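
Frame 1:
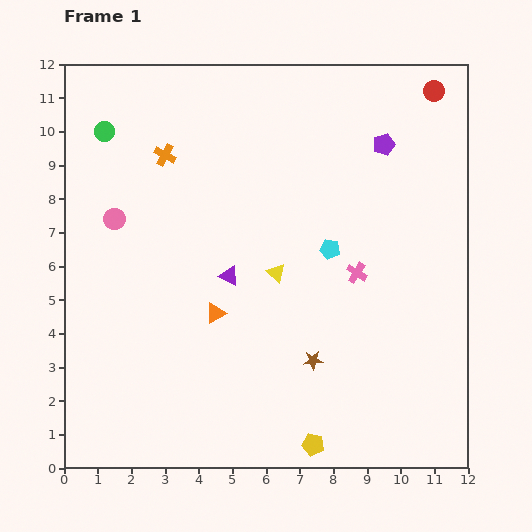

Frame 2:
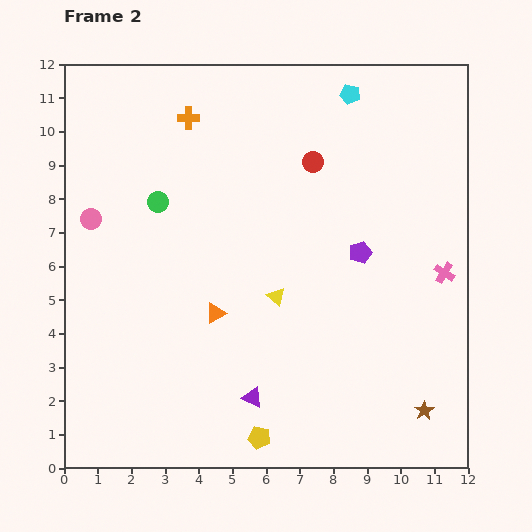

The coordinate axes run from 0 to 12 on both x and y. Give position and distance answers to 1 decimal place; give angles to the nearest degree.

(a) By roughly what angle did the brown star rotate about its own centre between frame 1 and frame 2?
30° counter-clockwise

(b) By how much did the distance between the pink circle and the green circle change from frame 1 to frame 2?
-0.5

Distance in frame 1: 2.6. Distance in frame 2: 2.1.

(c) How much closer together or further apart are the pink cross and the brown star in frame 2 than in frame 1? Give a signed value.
+1.2

Distance in frame 1: 2.9. Distance in frame 2: 4.1.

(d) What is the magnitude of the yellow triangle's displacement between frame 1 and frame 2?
0.7

The yellow triangle moved from (6.3, 5.8) to (6.3, 5.1), a distance of √(0.0² + 0.7²) ≈ 0.7.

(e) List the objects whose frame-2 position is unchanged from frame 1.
the orange triangle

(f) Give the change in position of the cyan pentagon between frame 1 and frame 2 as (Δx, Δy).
(0.6, 4.6)

The cyan pentagon was at (7.9, 6.5) in frame 1 and (8.5, 11.1) in frame 2.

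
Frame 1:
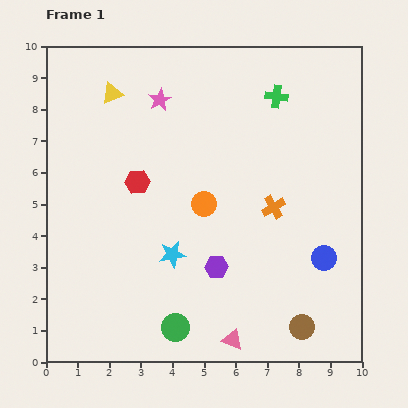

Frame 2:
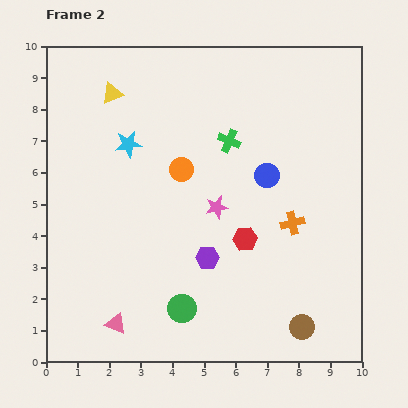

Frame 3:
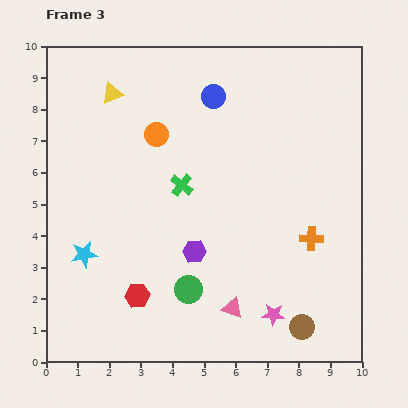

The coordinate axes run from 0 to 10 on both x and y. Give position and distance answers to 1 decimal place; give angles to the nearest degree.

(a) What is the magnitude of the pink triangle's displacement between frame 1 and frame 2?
3.7

The pink triangle moved from (5.9, 0.7) to (2.2, 1.2), a distance of √(3.7² + 0.5²) ≈ 3.7.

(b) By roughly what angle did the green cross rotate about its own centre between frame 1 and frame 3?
31° clockwise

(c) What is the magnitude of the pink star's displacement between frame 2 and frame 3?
3.8

The pink star moved from (5.4, 4.9) to (7.2, 1.5), a distance of √(1.8² + 3.4²) ≈ 3.8.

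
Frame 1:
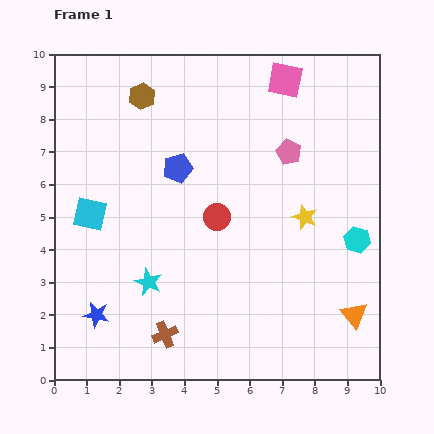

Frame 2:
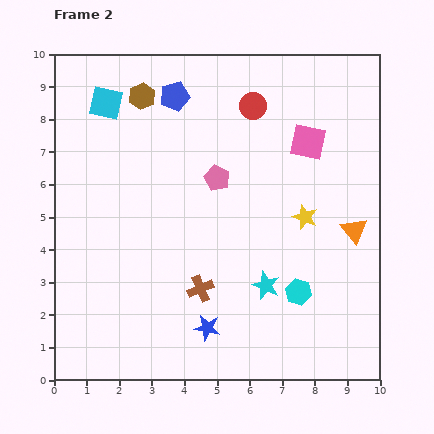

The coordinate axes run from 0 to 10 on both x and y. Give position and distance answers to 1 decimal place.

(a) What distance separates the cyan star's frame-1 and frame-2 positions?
3.6

The cyan star moved from (2.9, 3.0) to (6.5, 2.9), a distance of √(3.6² + 0.1²) ≈ 3.6.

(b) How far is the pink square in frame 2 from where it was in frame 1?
2.0

The pink square moved from (7.1, 9.2) to (7.8, 7.3), a distance of √(0.7² + 1.9²) ≈ 2.0.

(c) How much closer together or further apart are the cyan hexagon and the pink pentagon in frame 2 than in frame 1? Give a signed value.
+0.9

Distance in frame 1: 3.4. Distance in frame 2: 4.3.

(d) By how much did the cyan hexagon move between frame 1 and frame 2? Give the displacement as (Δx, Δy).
(-1.8, -1.6)

The cyan hexagon was at (9.3, 4.3) in frame 1 and (7.5, 2.7) in frame 2.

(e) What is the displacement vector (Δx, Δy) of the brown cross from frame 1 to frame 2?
(1.1, 1.4)

The brown cross was at (3.4, 1.4) in frame 1 and (4.5, 2.8) in frame 2.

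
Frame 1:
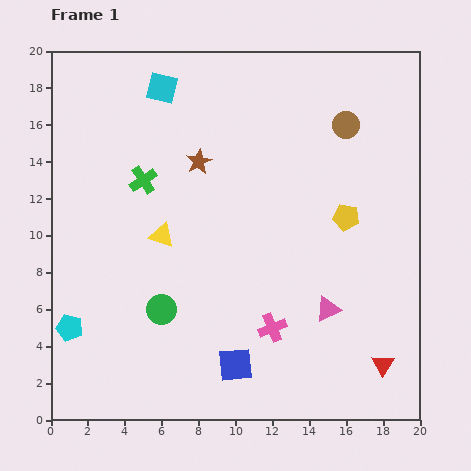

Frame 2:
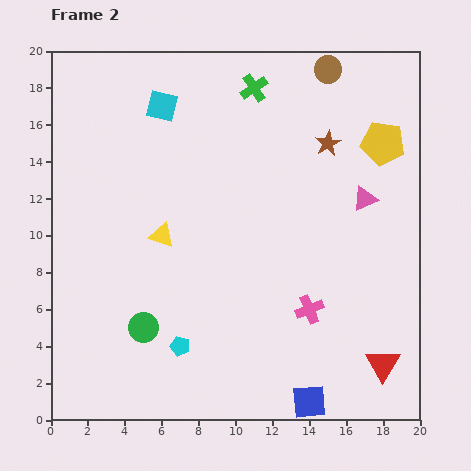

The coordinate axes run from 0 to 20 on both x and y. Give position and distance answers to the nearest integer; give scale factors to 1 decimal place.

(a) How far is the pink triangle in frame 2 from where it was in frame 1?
6

The pink triangle moved from (15, 6) to (17, 12), a distance of √(2² + 6²) ≈ 6.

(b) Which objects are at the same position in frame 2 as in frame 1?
the yellow triangle, the red triangle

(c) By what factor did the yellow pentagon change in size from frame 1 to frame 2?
1.6×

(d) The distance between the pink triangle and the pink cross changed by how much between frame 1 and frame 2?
+4

Distance in frame 1: 3. Distance in frame 2: 7.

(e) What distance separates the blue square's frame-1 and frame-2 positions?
4

The blue square moved from (10, 3) to (14, 1), a distance of √(4² + 2²) ≈ 4.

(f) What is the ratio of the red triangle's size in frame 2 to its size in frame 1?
1.6×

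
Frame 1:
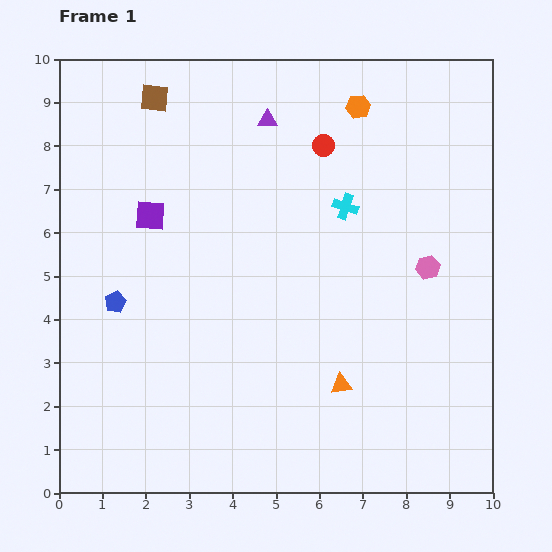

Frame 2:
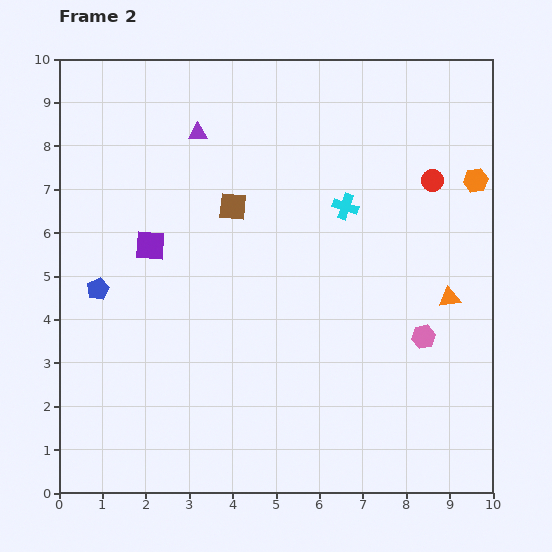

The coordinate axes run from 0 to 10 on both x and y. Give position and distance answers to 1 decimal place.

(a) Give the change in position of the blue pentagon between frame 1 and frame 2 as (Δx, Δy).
(-0.4, 0.3)

The blue pentagon was at (1.3, 4.4) in frame 1 and (0.9, 4.7) in frame 2.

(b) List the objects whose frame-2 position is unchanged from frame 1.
the cyan cross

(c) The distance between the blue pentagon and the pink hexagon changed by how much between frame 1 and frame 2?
+0.4

Distance in frame 1: 7.2. Distance in frame 2: 7.6.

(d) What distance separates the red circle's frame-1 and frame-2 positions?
2.6

The red circle moved from (6.1, 8.0) to (8.6, 7.2), a distance of √(2.5² + 0.8²) ≈ 2.6.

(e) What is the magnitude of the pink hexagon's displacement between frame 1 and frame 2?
1.6

The pink hexagon moved from (8.5, 5.2) to (8.4, 3.6), a distance of √(0.1² + 1.6²) ≈ 1.6.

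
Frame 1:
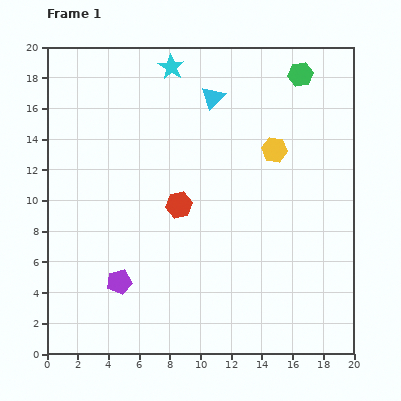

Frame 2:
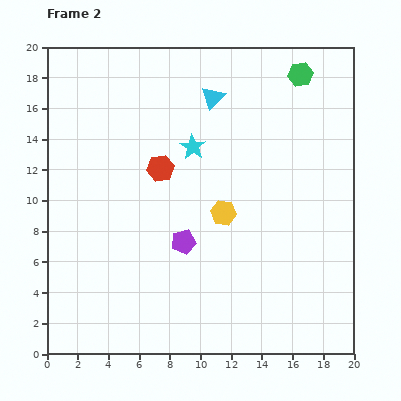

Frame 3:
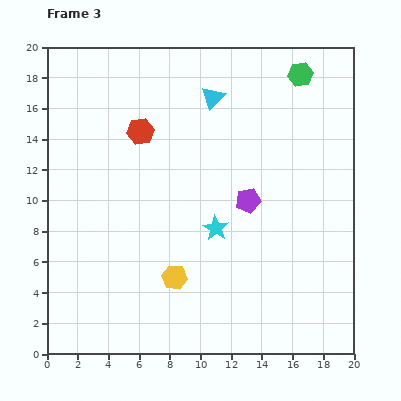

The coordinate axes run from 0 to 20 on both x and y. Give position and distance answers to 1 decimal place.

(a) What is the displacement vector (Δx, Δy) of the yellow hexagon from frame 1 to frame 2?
(-3.3, -4.1)

The yellow hexagon was at (14.8, 13.3) in frame 1 and (11.5, 9.2) in frame 2.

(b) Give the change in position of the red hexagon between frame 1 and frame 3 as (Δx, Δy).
(-2.5, 4.8)

The red hexagon was at (8.6, 9.7) in frame 1 and (6.1, 14.5) in frame 3.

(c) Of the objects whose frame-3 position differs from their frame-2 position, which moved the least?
the red hexagon

(moved 2.7)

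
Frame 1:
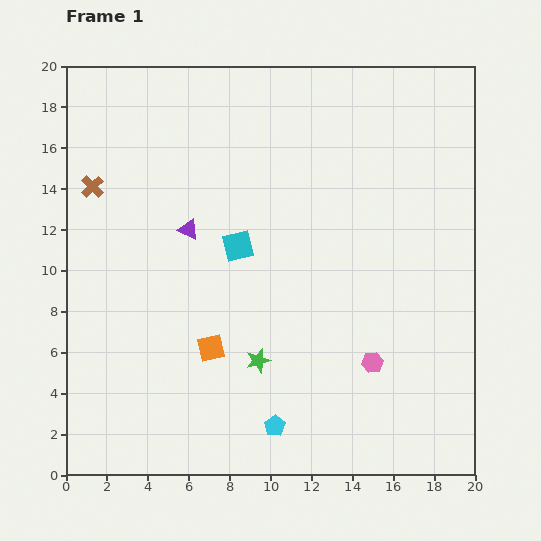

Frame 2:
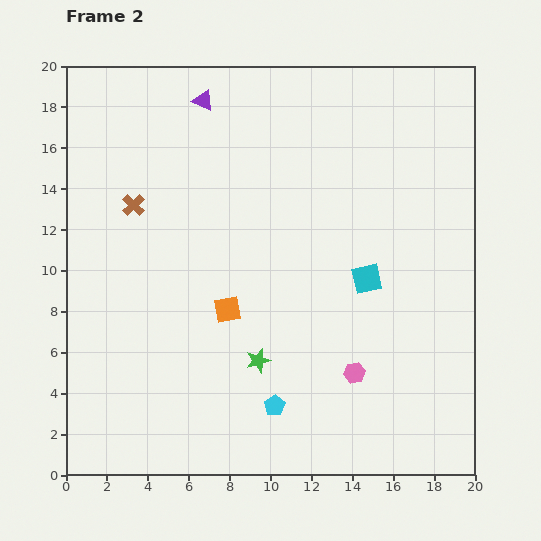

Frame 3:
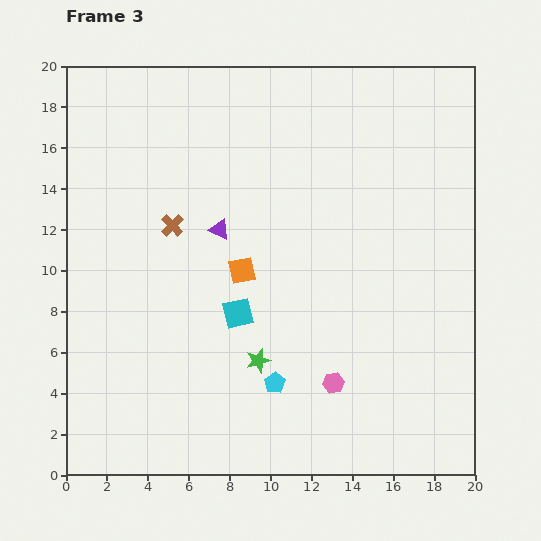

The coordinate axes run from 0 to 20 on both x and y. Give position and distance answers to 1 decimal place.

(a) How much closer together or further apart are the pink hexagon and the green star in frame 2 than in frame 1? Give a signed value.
-0.9

Distance in frame 1: 5.6. Distance in frame 2: 4.7.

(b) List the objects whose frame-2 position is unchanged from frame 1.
the green star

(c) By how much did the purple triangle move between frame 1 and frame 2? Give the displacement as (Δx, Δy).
(0.7, 6.3)

The purple triangle was at (6.0, 12.0) in frame 1 and (6.7, 18.3) in frame 2.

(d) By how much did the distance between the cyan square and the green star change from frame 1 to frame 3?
-3.2

Distance in frame 1: 5.7. Distance in frame 3: 2.5.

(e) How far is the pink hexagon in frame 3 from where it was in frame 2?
1.1

The pink hexagon moved from (14.1, 5.0) to (13.1, 4.5), a distance of √(1.0² + 0.5²) ≈ 1.1.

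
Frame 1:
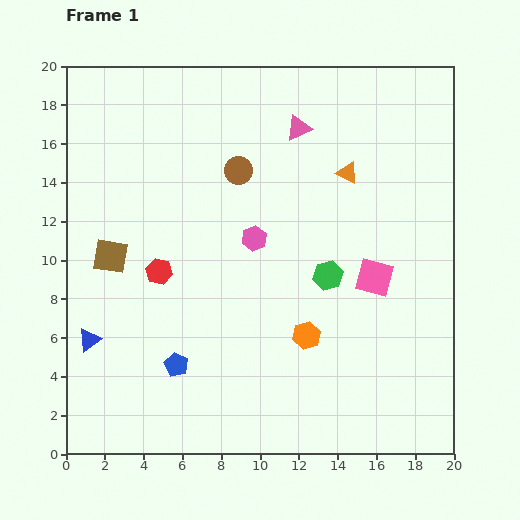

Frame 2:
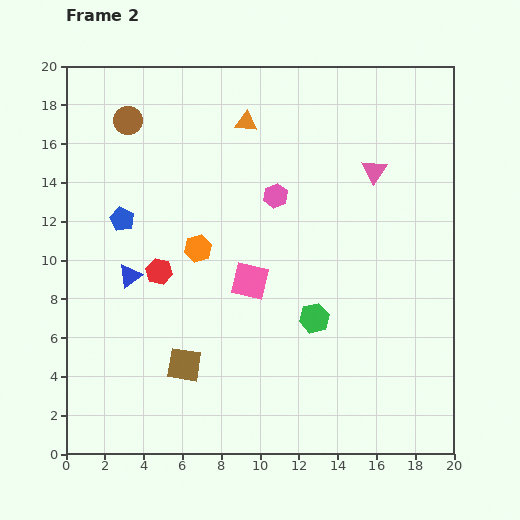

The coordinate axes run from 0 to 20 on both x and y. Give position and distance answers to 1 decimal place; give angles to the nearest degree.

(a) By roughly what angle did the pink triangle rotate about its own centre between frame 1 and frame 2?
33° counter-clockwise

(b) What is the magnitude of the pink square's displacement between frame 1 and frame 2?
6.4

The pink square moved from (15.9, 9.1) to (9.5, 8.9), a distance of √(6.4² + 0.2²) ≈ 6.4.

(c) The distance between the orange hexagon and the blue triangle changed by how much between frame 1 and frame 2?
-7.4

Distance in frame 1: 11.2. Distance in frame 2: 3.8.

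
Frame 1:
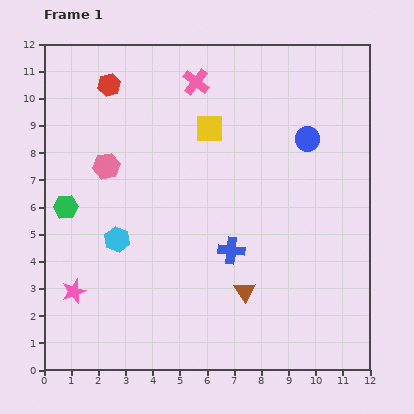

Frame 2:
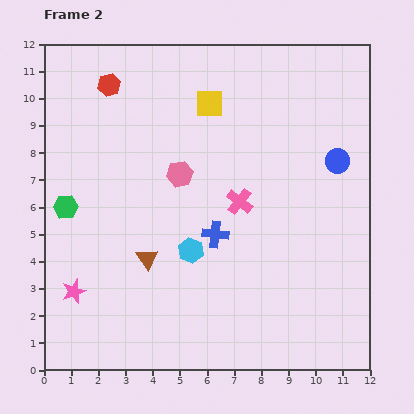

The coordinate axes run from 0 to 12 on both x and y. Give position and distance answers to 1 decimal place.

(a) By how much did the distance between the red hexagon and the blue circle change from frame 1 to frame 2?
+1.3

Distance in frame 1: 7.6. Distance in frame 2: 8.9.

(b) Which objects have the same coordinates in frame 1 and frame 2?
the red hexagon, the green hexagon, the pink star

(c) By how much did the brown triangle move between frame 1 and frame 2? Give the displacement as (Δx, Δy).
(-3.6, 1.2)

The brown triangle was at (7.4, 2.9) in frame 1 and (3.8, 4.1) in frame 2.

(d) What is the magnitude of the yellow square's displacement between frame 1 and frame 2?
0.9

The yellow square moved from (6.1, 8.9) to (6.1, 9.8), a distance of √(0.0² + 0.9²) ≈ 0.9.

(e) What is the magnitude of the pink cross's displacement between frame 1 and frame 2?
4.7

The pink cross moved from (5.6, 10.6) to (7.2, 6.2), a distance of √(1.6² + 4.4²) ≈ 4.7.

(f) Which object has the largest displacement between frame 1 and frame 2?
the pink cross

(moved 4.7; next 3.8)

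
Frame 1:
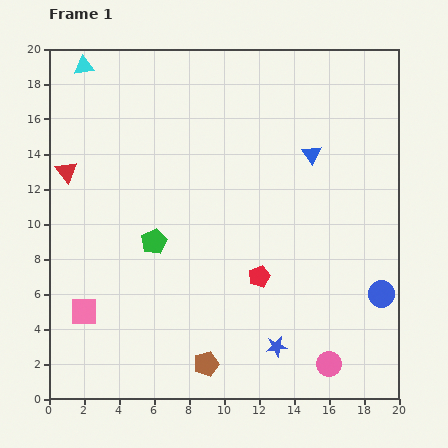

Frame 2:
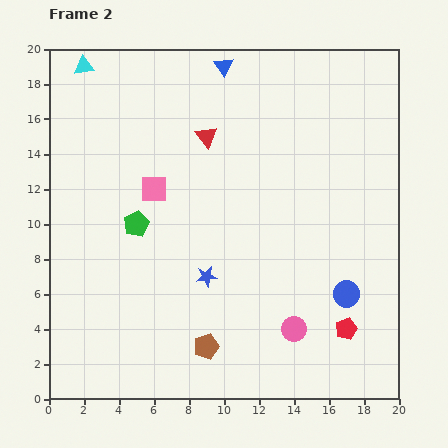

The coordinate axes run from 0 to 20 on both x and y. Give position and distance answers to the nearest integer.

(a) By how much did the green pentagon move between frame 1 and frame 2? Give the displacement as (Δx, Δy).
(-1, 1)

The green pentagon was at (6, 9) in frame 1 and (5, 10) in frame 2.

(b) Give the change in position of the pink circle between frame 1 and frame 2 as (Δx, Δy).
(-2, 2)

The pink circle was at (16, 2) in frame 1 and (14, 4) in frame 2.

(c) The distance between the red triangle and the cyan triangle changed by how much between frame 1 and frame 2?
+2

Distance in frame 1: 6. Distance in frame 2: 8.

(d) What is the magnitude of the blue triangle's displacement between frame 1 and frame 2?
7

The blue triangle moved from (15, 14) to (10, 19), a distance of √(5² + 5²) ≈ 7.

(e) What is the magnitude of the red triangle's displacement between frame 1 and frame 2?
8

The red triangle moved from (1, 13) to (9, 15), a distance of √(8² + 2²) ≈ 8.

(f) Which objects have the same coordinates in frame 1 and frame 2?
the cyan triangle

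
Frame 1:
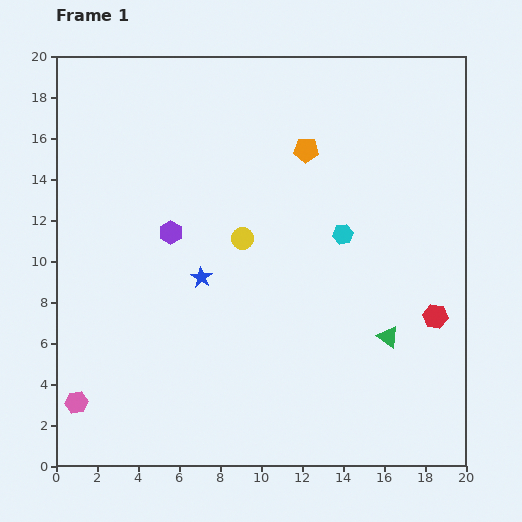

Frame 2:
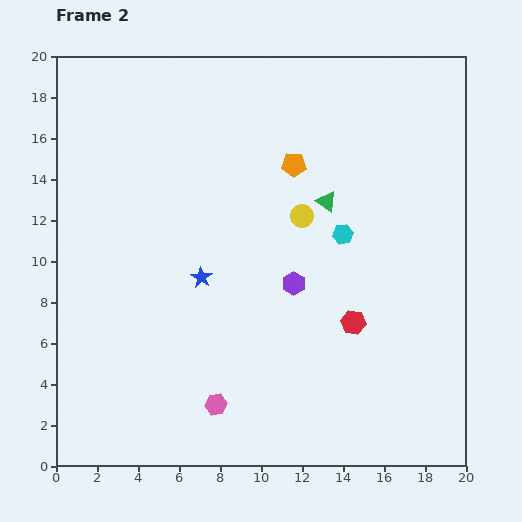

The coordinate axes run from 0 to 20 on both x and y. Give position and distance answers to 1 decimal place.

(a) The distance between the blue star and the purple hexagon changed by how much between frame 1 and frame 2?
+1.8

Distance in frame 1: 2.7. Distance in frame 2: 4.5.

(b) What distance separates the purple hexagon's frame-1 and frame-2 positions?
6.5

The purple hexagon moved from (5.6, 11.4) to (11.6, 8.9), a distance of √(6.0² + 2.5²) ≈ 6.5.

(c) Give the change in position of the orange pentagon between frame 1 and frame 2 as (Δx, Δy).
(-0.6, -0.7)

The orange pentagon was at (12.2, 15.4) in frame 1 and (11.6, 14.7) in frame 2.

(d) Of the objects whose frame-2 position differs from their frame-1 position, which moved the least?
the orange pentagon

(moved 0.9)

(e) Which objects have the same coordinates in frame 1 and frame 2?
the cyan hexagon, the blue star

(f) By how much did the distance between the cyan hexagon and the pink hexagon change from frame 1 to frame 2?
-5.0

Distance in frame 1: 15.4. Distance in frame 2: 10.4.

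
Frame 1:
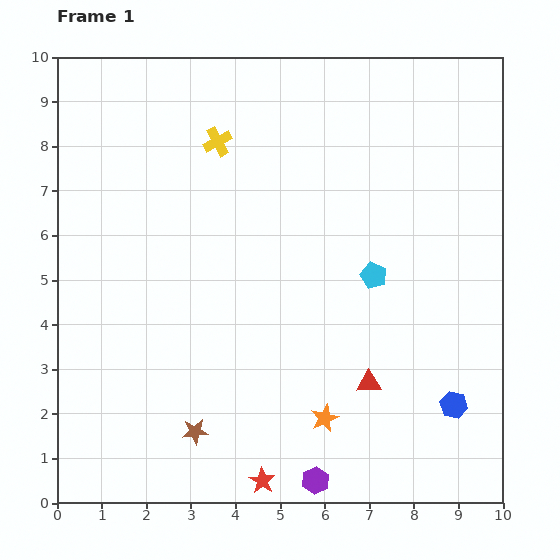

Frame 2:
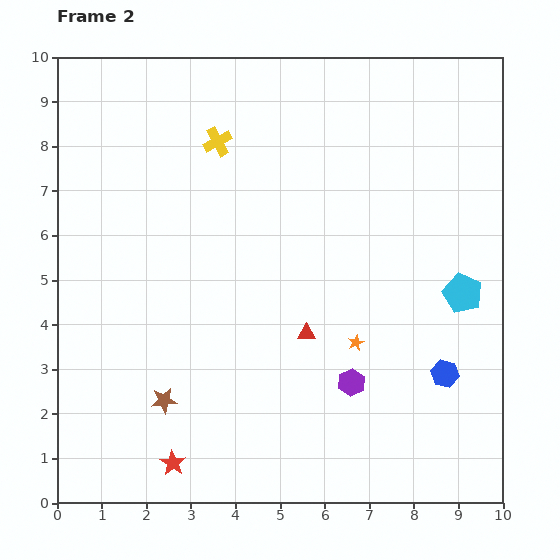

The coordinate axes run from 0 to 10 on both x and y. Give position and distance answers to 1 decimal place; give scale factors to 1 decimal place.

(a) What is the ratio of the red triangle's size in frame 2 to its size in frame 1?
0.7×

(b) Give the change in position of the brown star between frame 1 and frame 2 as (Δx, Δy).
(-0.7, 0.7)

The brown star was at (3.1, 1.6) in frame 1 and (2.4, 2.3) in frame 2.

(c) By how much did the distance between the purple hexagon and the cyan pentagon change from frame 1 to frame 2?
-1.6

Distance in frame 1: 4.8. Distance in frame 2: 3.2.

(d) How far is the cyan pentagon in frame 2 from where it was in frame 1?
2.0

The cyan pentagon moved from (7.1, 5.1) to (9.1, 4.7), a distance of √(2.0² + 0.4²) ≈ 2.0.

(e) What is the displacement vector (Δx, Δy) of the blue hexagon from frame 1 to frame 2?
(-0.2, 0.7)

The blue hexagon was at (8.9, 2.2) in frame 1 and (8.7, 2.9) in frame 2.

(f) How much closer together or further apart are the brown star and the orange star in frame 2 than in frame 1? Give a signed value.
+1.6

Distance in frame 1: 2.9. Distance in frame 2: 4.5.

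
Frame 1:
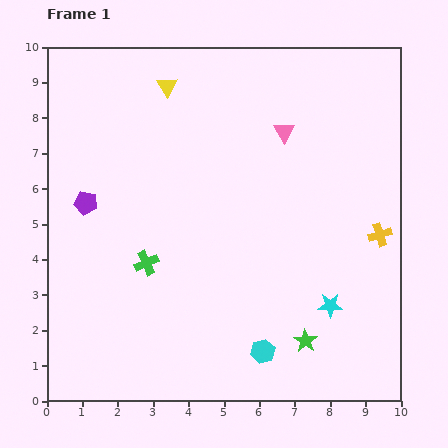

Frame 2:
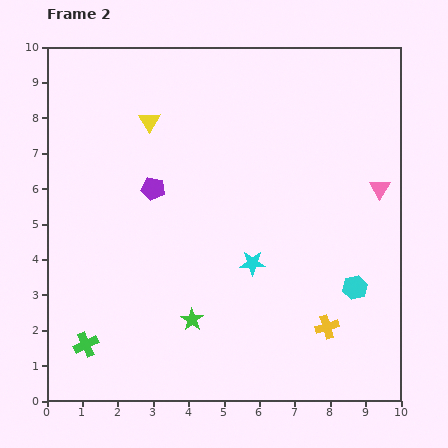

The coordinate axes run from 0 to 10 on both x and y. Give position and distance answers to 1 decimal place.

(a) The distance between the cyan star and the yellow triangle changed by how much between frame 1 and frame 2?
-2.8

Distance in frame 1: 7.7. Distance in frame 2: 4.9.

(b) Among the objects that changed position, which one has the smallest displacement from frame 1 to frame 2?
the yellow triangle

(moved 1.1)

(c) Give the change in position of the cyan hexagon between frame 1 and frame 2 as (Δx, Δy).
(2.6, 1.8)

The cyan hexagon was at (6.1, 1.4) in frame 1 and (8.7, 3.2) in frame 2.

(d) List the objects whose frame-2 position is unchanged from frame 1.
none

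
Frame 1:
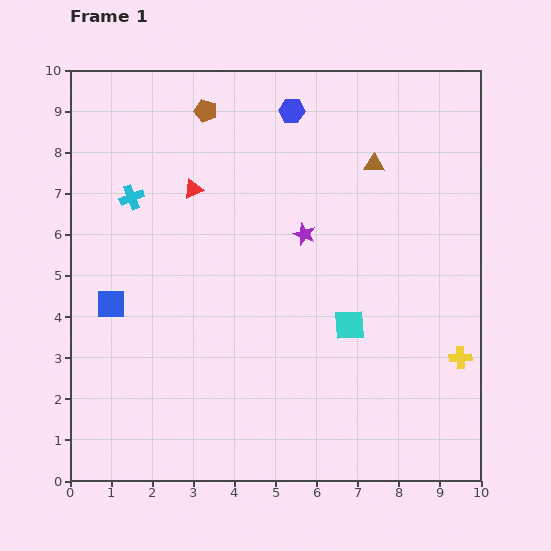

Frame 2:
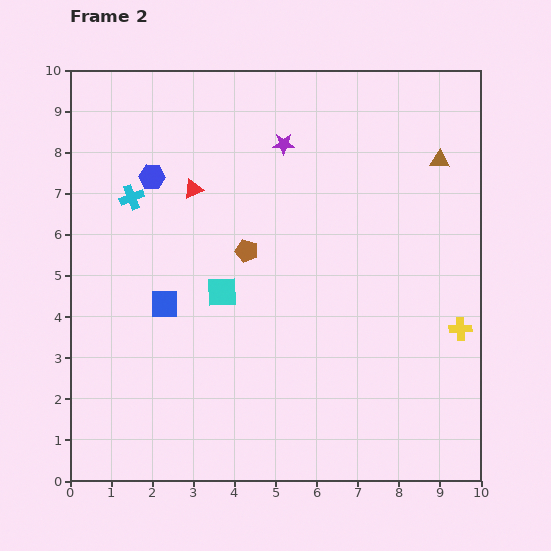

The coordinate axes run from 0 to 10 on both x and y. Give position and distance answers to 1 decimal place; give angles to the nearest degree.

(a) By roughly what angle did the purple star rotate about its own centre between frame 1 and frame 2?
19° counter-clockwise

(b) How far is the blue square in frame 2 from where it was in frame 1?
1.3

The blue square moved from (1.0, 4.3) to (2.3, 4.3), a distance of √(1.3² + 0.0²) ≈ 1.3.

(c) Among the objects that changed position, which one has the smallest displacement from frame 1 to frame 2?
the yellow cross

(moved 0.7)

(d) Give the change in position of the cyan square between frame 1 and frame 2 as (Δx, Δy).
(-3.1, 0.8)

The cyan square was at (6.8, 3.8) in frame 1 and (3.7, 4.6) in frame 2.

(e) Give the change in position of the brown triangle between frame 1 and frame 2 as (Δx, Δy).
(1.6, 0.1)

The brown triangle was at (7.4, 7.7) in frame 1 and (9.0, 7.8) in frame 2.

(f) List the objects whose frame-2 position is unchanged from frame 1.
the cyan cross, the red triangle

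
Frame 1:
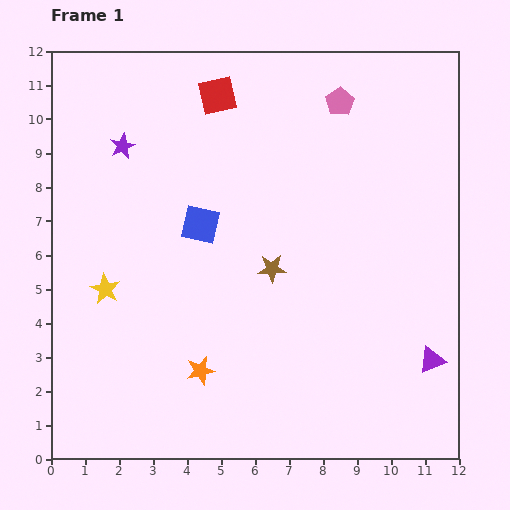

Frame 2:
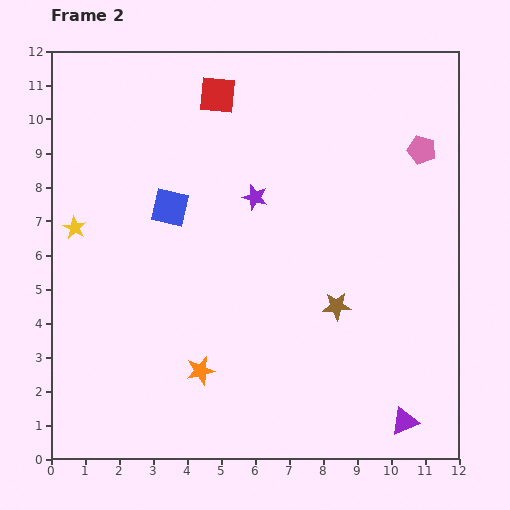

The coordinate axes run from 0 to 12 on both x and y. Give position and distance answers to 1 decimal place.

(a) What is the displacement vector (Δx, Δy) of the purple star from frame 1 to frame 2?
(3.9, -1.5)

The purple star was at (2.1, 9.2) in frame 1 and (6.0, 7.7) in frame 2.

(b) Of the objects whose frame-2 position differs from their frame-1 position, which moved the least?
the blue square

(moved 1.0)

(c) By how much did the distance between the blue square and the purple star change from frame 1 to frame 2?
-0.8

Distance in frame 1: 3.3. Distance in frame 2: 2.5.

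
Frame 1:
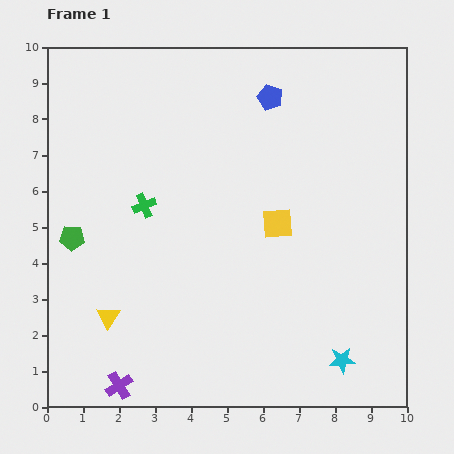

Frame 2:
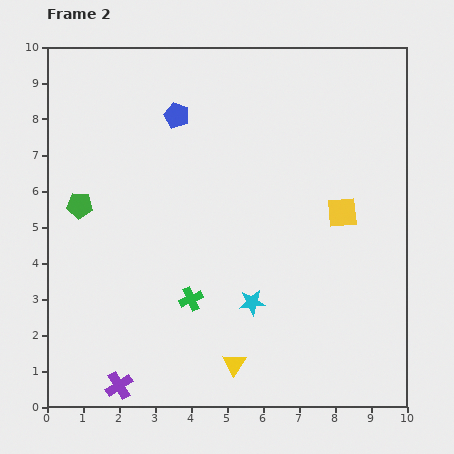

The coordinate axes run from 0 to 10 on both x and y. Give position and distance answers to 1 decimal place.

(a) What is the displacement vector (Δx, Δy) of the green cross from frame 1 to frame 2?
(1.3, -2.6)

The green cross was at (2.7, 5.6) in frame 1 and (4.0, 3.0) in frame 2.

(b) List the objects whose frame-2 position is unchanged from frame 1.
the purple cross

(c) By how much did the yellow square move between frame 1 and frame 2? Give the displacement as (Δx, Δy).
(1.8, 0.3)

The yellow square was at (6.4, 5.1) in frame 1 and (8.2, 5.4) in frame 2.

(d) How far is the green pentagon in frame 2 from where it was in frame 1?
0.9

The green pentagon moved from (0.7, 4.7) to (0.9, 5.6), a distance of √(0.2² + 0.9²) ≈ 0.9.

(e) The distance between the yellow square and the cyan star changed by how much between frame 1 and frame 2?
-0.7

Distance in frame 1: 4.2. Distance in frame 2: 3.5.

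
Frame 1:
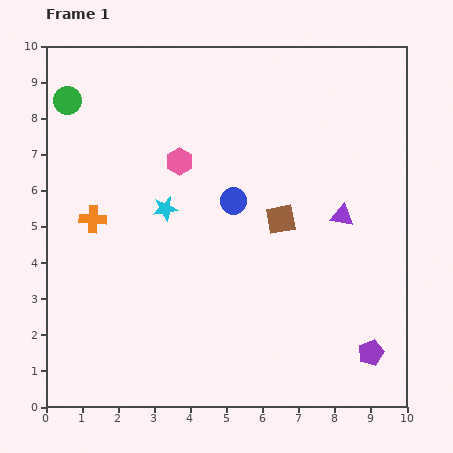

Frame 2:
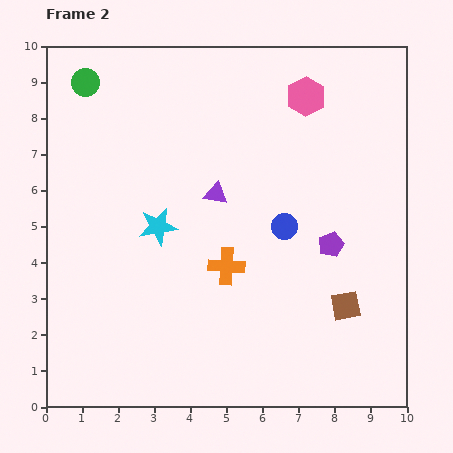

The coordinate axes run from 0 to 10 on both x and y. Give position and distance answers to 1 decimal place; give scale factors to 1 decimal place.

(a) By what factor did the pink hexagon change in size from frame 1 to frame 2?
1.4×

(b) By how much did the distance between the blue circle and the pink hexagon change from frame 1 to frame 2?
+1.7

Distance in frame 1: 1.9. Distance in frame 2: 3.6.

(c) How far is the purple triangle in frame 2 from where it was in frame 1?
3.6

The purple triangle moved from (8.2, 5.3) to (4.7, 5.9), a distance of √(3.5² + 0.6²) ≈ 3.6.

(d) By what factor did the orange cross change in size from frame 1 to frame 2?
1.3×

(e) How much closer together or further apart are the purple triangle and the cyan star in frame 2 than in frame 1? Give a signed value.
-3.1

Distance in frame 1: 4.9. Distance in frame 2: 1.8.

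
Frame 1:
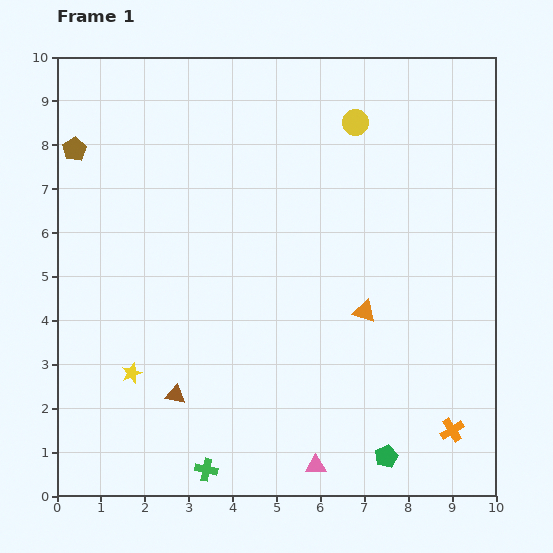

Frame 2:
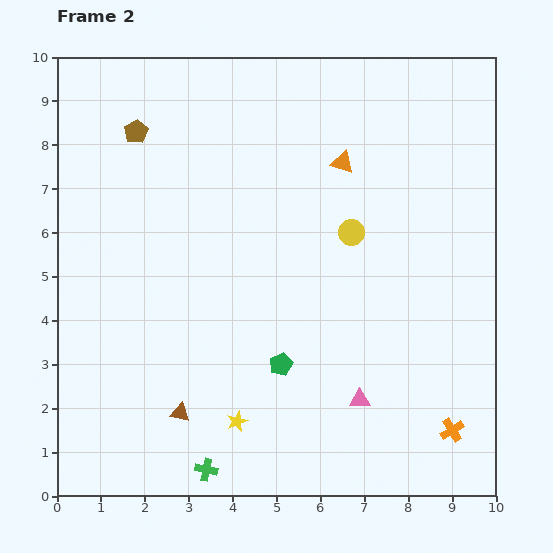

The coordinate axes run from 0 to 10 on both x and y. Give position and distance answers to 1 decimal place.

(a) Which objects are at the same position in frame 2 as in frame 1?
the green cross, the orange cross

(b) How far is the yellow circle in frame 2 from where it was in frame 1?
2.5

The yellow circle moved from (6.8, 8.5) to (6.7, 6.0), a distance of √(0.1² + 2.5²) ≈ 2.5.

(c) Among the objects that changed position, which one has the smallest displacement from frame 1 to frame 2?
the brown triangle

(moved 0.4)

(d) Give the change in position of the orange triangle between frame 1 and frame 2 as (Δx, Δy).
(-0.5, 3.4)

The orange triangle was at (7.0, 4.2) in frame 1 and (6.5, 7.6) in frame 2.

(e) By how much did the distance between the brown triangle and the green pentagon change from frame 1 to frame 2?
-2.5

Distance in frame 1: 5.0. Distance in frame 2: 2.5.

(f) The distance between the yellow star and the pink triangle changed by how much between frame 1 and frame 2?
-1.9

Distance in frame 1: 4.7. Distance in frame 2: 2.8.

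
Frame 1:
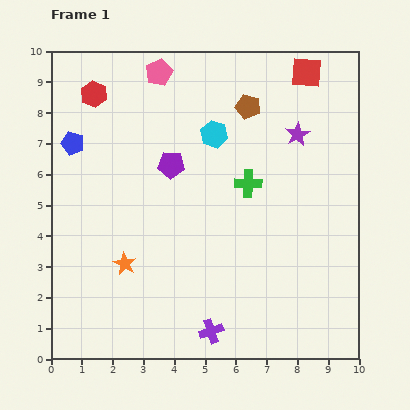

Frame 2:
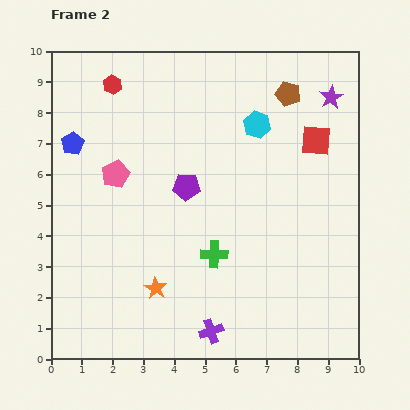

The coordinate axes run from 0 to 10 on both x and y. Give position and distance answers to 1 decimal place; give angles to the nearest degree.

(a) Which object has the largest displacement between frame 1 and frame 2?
the pink pentagon

(moved 3.6; next 2.5)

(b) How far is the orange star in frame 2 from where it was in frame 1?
1.3

The orange star moved from (2.4, 3.1) to (3.4, 2.3), a distance of √(1.0² + 0.8²) ≈ 1.3.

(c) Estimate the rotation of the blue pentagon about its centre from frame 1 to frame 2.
26° clockwise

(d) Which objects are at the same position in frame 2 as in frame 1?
the blue pentagon, the purple cross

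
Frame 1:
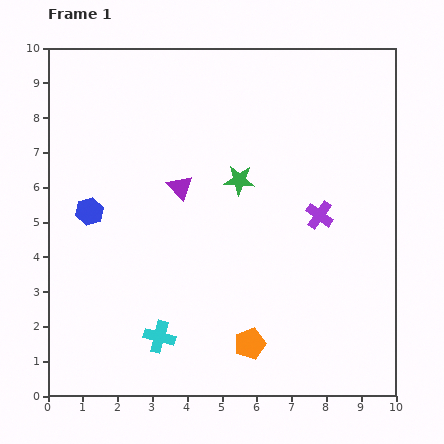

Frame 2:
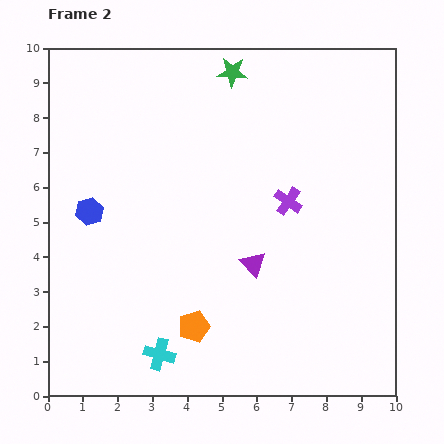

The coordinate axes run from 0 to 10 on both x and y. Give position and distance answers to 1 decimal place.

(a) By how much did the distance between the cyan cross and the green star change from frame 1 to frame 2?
+3.3

Distance in frame 1: 5.1. Distance in frame 2: 8.4.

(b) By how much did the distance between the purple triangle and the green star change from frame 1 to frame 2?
+3.8

Distance in frame 1: 1.7. Distance in frame 2: 5.5.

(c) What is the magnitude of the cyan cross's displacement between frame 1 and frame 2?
0.5

The cyan cross moved from (3.2, 1.7) to (3.2, 1.2), a distance of √(0.0² + 0.5²) ≈ 0.5.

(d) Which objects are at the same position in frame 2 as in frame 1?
the blue hexagon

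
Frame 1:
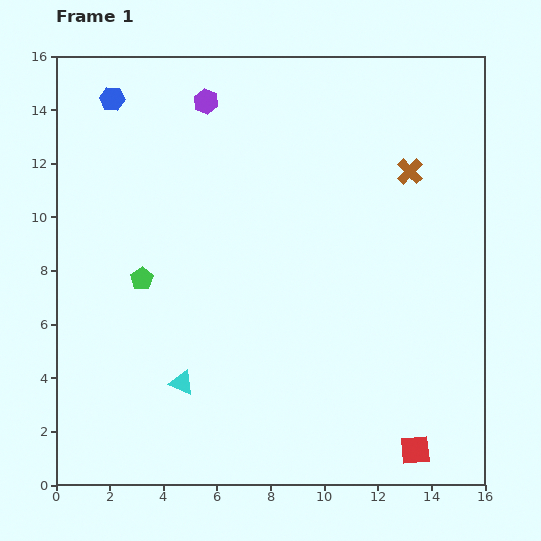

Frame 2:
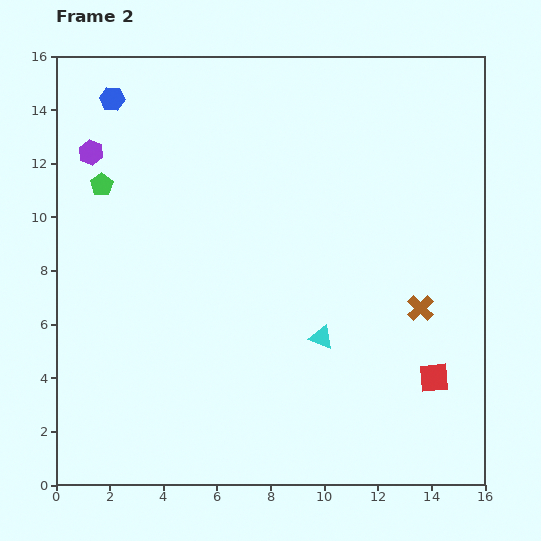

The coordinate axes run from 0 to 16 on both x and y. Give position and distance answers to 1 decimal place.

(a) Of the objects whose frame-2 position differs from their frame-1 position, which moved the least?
the red square

(moved 2.8)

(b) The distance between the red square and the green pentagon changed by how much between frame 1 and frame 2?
+2.3

Distance in frame 1: 12.0. Distance in frame 2: 14.3.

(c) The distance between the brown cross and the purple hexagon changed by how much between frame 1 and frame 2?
+5.6

Distance in frame 1: 8.0. Distance in frame 2: 13.6.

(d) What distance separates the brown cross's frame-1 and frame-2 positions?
5.1

The brown cross moved from (13.2, 11.7) to (13.6, 6.6), a distance of √(0.4² + 5.1²) ≈ 5.1.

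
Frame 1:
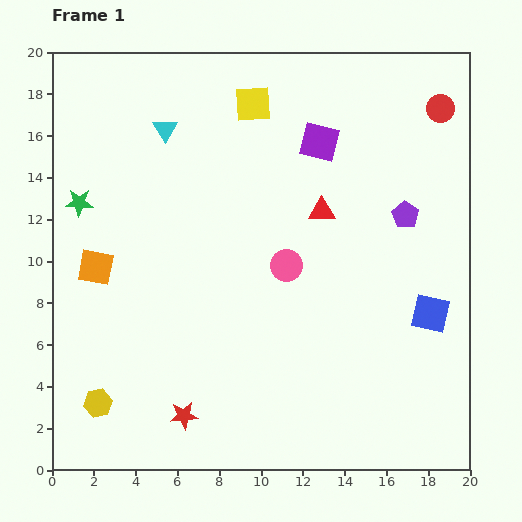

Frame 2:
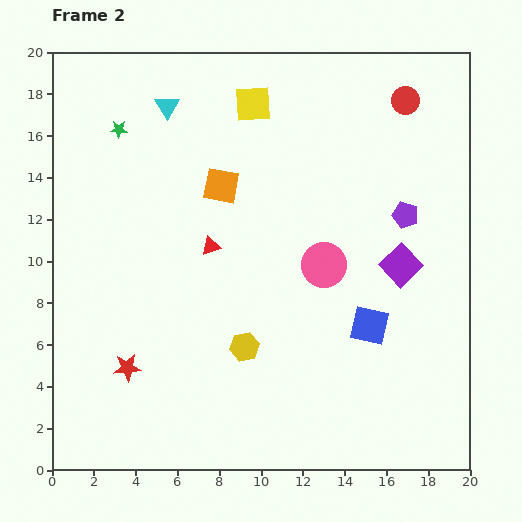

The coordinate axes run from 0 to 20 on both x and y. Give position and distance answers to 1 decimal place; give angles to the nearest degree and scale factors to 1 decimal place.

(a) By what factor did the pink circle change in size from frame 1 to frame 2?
1.4×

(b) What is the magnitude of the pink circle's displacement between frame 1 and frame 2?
1.8

The pink circle moved from (11.2, 9.8) to (13.0, 9.8), a distance of √(1.8² + 0.0²) ≈ 1.8.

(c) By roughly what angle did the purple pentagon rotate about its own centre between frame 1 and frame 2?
16° counter-clockwise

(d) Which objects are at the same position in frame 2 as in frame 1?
the purple pentagon, the yellow square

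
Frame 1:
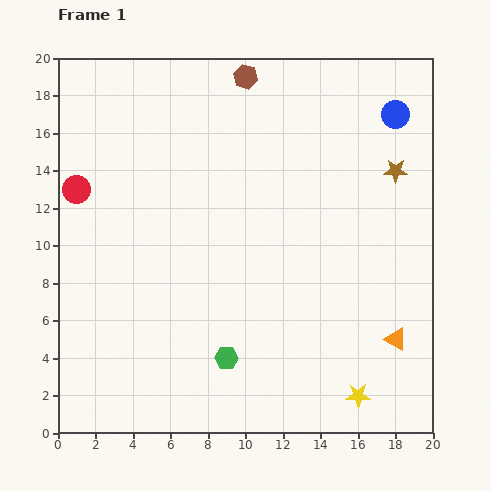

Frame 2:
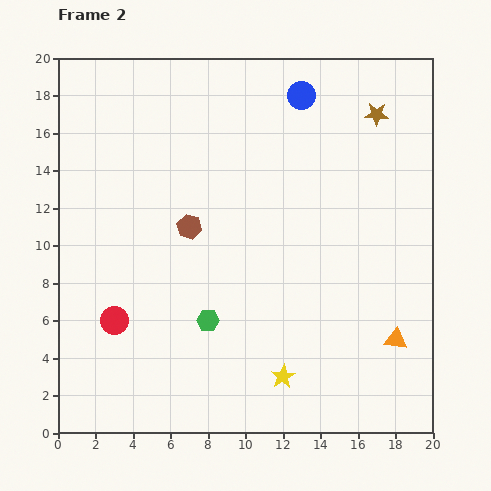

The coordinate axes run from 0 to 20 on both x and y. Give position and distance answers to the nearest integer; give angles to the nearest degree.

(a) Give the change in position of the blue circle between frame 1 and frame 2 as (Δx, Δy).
(-5, 1)

The blue circle was at (18, 17) in frame 1 and (13, 18) in frame 2.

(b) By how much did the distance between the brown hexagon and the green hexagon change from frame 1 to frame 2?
-10

Distance in frame 1: 15. Distance in frame 2: 5.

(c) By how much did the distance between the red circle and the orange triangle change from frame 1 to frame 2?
-4

Distance in frame 1: 19. Distance in frame 2: 15.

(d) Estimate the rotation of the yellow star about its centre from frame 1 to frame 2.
30° counter-clockwise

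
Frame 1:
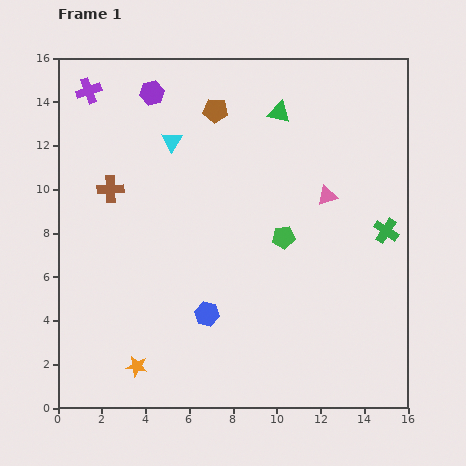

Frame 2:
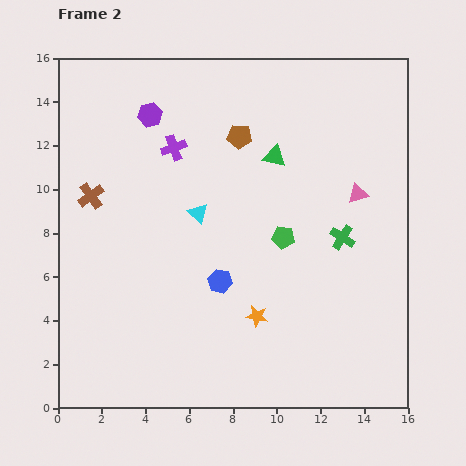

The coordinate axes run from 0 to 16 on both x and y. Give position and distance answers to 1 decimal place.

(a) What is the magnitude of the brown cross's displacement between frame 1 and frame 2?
0.9

The brown cross moved from (2.4, 10.0) to (1.5, 9.7), a distance of √(0.9² + 0.3²) ≈ 0.9.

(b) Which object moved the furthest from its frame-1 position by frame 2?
the orange star

(moved 6.0; next 4.7)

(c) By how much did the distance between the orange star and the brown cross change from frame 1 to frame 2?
+1.2

Distance in frame 1: 8.2. Distance in frame 2: 9.4.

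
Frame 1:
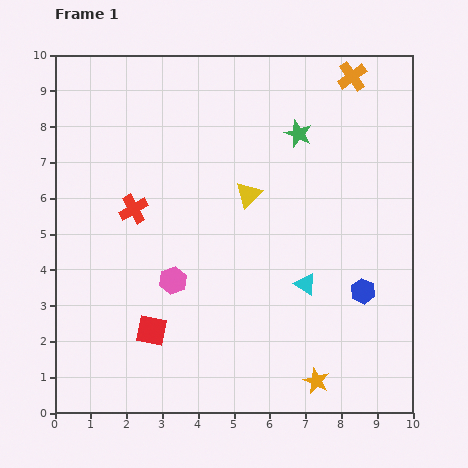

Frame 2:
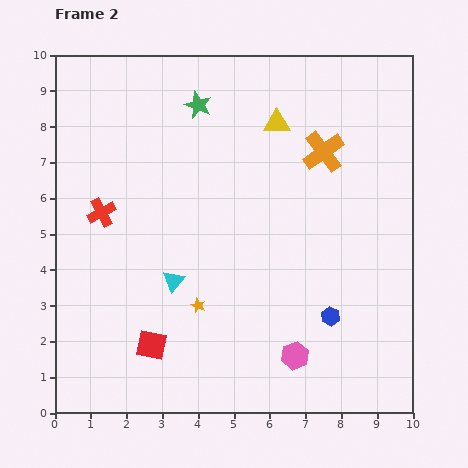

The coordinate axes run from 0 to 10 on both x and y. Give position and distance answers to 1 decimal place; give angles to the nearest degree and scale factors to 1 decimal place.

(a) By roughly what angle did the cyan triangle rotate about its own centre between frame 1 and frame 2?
37° clockwise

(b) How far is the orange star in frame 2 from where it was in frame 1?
3.9

The orange star moved from (7.3, 0.9) to (4.0, 3.0), a distance of √(3.3² + 2.1²) ≈ 3.9.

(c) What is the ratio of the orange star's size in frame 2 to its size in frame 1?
0.6×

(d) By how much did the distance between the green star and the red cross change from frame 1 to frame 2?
-1.1

Distance in frame 1: 5.1. Distance in frame 2: 4.0.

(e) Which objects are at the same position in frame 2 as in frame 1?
none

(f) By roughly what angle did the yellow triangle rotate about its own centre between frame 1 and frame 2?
46° clockwise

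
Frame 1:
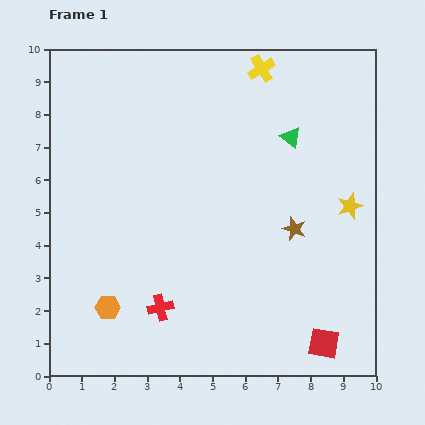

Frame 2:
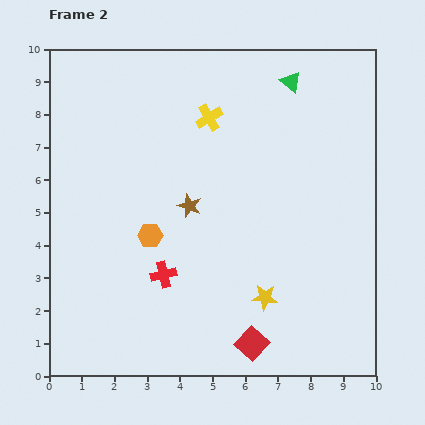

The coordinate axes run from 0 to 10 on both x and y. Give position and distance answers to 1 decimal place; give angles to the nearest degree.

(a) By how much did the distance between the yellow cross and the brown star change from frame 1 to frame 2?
-2.2

Distance in frame 1: 5.0. Distance in frame 2: 2.8.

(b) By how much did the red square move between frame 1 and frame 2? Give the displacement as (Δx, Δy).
(-2.2, 0.0)

The red square was at (8.4, 1.0) in frame 1 and (6.2, 1.0) in frame 2.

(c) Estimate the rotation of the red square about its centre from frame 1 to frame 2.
33° clockwise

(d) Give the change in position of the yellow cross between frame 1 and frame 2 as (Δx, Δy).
(-1.6, -1.5)

The yellow cross was at (6.5, 9.4) in frame 1 and (4.9, 7.9) in frame 2.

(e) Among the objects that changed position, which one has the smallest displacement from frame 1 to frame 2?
the red cross

(moved 1.0)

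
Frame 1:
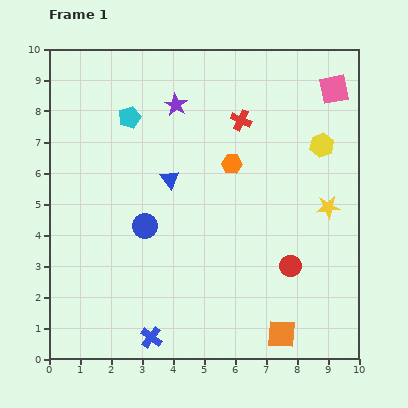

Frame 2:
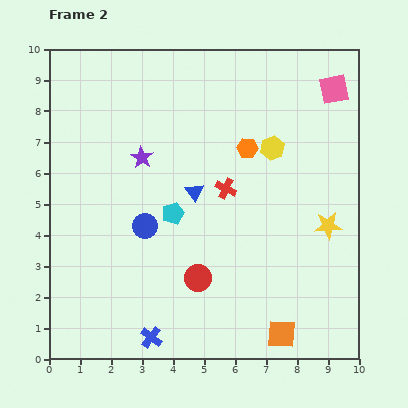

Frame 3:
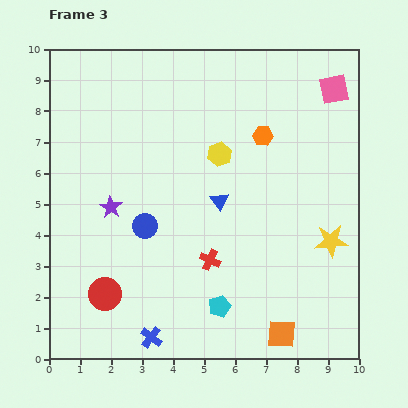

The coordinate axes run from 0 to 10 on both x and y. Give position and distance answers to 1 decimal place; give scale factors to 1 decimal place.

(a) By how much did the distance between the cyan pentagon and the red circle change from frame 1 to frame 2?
-4.9

Distance in frame 1: 7.1. Distance in frame 2: 2.2.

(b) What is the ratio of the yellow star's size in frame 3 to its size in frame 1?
1.4×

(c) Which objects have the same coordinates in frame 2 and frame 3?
the blue cross, the pink square, the orange square, the blue circle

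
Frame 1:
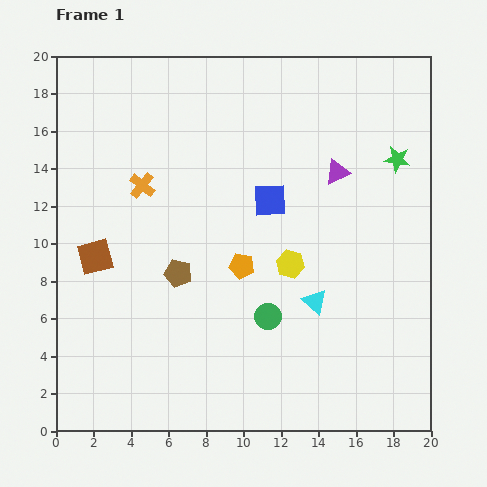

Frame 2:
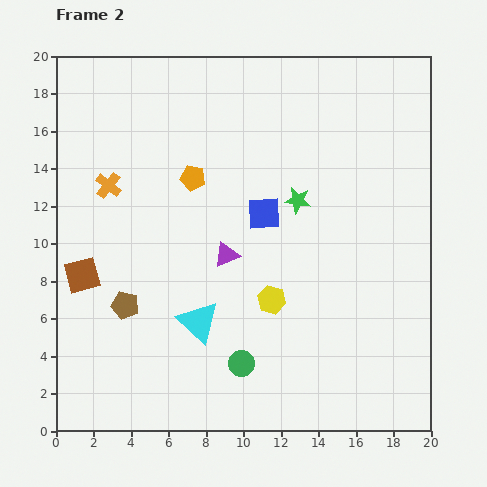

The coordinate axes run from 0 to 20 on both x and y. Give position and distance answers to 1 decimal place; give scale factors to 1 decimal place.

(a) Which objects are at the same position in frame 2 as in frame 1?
none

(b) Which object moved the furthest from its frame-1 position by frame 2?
the purple triangle

(moved 7.4; next 6.3)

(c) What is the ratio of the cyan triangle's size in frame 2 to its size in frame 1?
1.7×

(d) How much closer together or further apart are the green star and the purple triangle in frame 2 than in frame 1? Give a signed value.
+1.5

Distance in frame 1: 3.3. Distance in frame 2: 4.8.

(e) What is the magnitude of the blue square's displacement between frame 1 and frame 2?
0.8

The blue square moved from (11.4, 12.3) to (11.1, 11.6), a distance of √(0.3² + 0.7²) ≈ 0.8.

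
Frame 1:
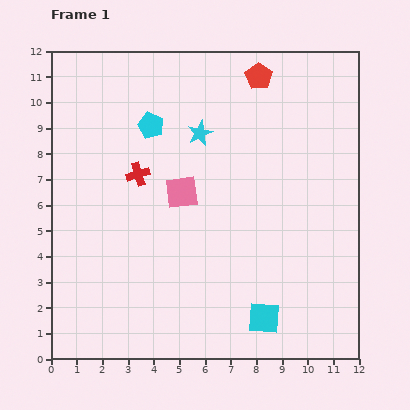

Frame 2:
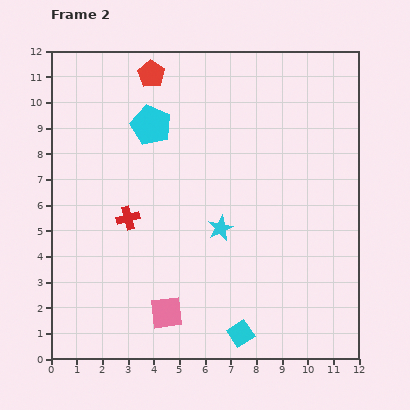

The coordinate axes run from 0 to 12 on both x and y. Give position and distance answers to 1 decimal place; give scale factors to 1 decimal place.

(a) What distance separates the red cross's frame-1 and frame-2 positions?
1.7

The red cross moved from (3.4, 7.2) to (3.0, 5.5), a distance of √(0.4² + 1.7²) ≈ 1.7.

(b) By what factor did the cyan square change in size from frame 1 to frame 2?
0.7×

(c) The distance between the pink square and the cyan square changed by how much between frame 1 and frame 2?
-2.9

Distance in frame 1: 5.9. Distance in frame 2: 3.0.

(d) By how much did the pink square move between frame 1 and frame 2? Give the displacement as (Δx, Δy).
(-0.6, -4.7)

The pink square was at (5.1, 6.5) in frame 1 and (4.5, 1.8) in frame 2.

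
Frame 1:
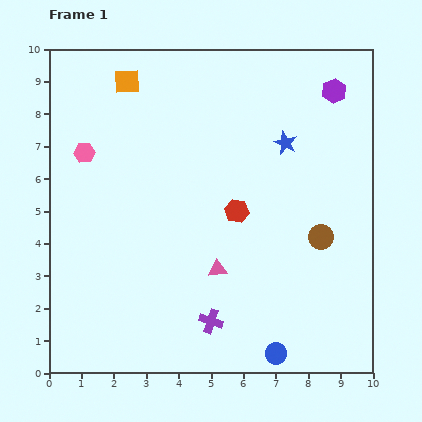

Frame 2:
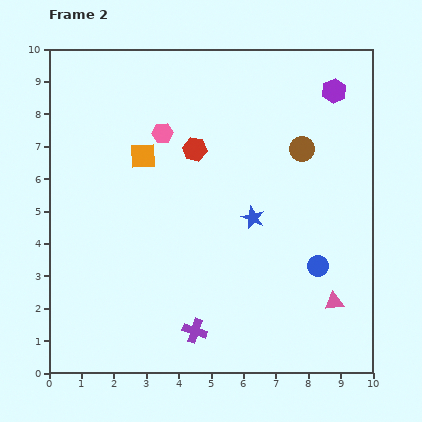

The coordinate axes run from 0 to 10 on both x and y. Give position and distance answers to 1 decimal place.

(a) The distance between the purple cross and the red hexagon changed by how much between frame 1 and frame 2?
+2.1

Distance in frame 1: 3.5. Distance in frame 2: 5.6.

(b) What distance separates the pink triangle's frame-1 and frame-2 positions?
3.7

The pink triangle moved from (5.2, 3.2) to (8.8, 2.2), a distance of √(3.6² + 1.0²) ≈ 3.7.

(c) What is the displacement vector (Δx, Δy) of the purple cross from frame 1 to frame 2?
(-0.5, -0.3)

The purple cross was at (5.0, 1.6) in frame 1 and (4.5, 1.3) in frame 2.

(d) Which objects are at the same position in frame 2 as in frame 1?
the purple hexagon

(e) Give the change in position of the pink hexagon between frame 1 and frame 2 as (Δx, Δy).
(2.4, 0.6)

The pink hexagon was at (1.1, 6.8) in frame 1 and (3.5, 7.4) in frame 2.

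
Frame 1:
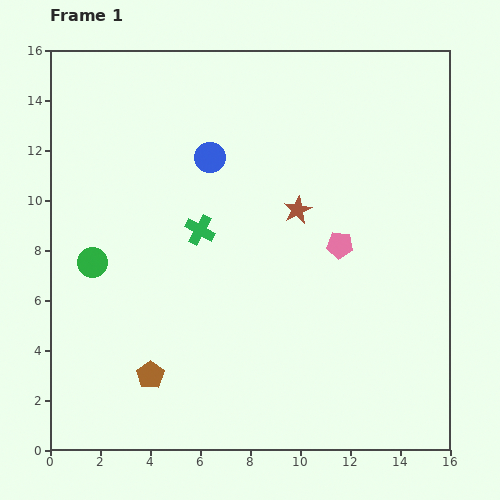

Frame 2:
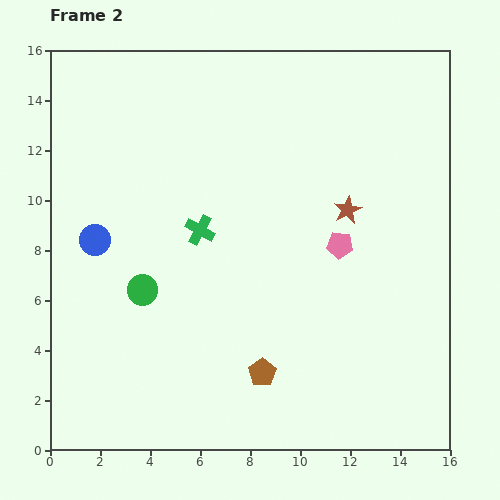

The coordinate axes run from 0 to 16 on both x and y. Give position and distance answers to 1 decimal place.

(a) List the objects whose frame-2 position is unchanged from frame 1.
the pink pentagon, the green cross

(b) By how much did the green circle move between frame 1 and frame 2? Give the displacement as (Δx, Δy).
(2.0, -1.1)

The green circle was at (1.7, 7.5) in frame 1 and (3.7, 6.4) in frame 2.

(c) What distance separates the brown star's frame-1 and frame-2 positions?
2.0

The brown star moved from (9.9, 9.6) to (11.9, 9.6), a distance of √(2.0² + 0.0²) ≈ 2.0.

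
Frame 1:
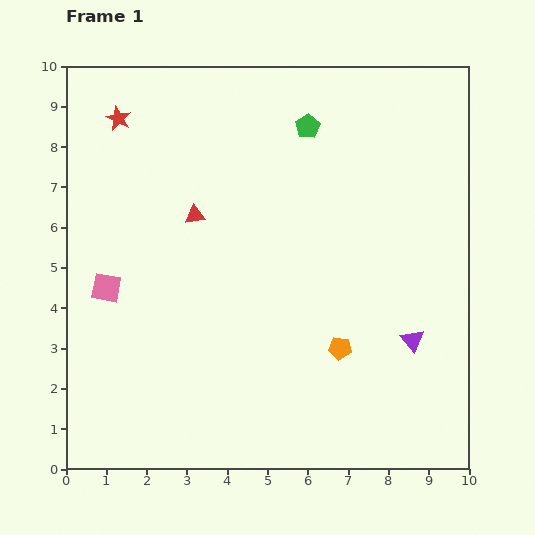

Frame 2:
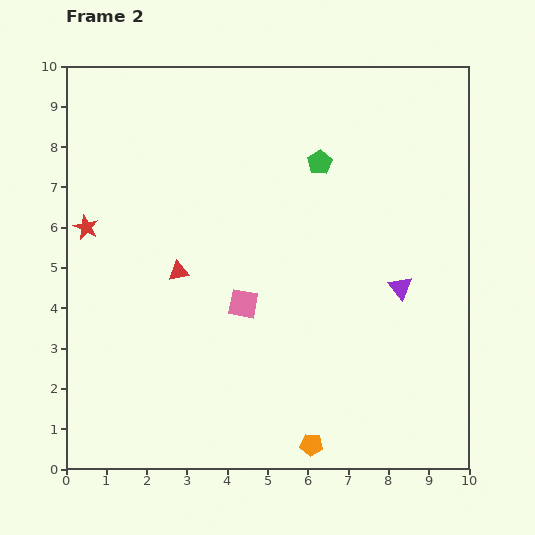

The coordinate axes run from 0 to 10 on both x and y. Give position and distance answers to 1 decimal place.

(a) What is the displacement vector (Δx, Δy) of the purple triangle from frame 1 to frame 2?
(-0.3, 1.3)

The purple triangle was at (8.6, 3.2) in frame 1 and (8.3, 4.5) in frame 2.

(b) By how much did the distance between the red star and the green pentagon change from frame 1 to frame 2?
+1.3

Distance in frame 1: 4.7. Distance in frame 2: 6.0.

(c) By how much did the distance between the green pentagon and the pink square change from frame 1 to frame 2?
-2.4

Distance in frame 1: 6.4. Distance in frame 2: 4.0.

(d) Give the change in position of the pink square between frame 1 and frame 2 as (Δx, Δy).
(3.4, -0.4)

The pink square was at (1.0, 4.5) in frame 1 and (4.4, 4.1) in frame 2.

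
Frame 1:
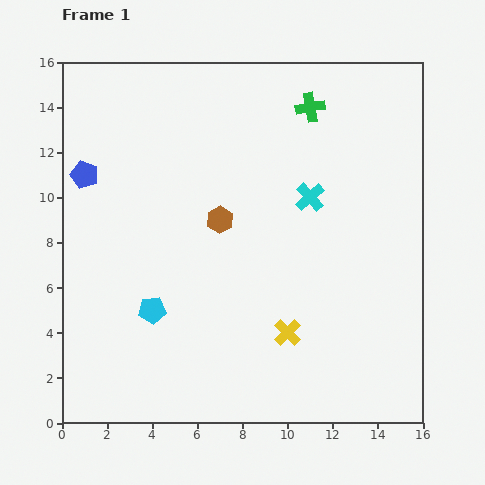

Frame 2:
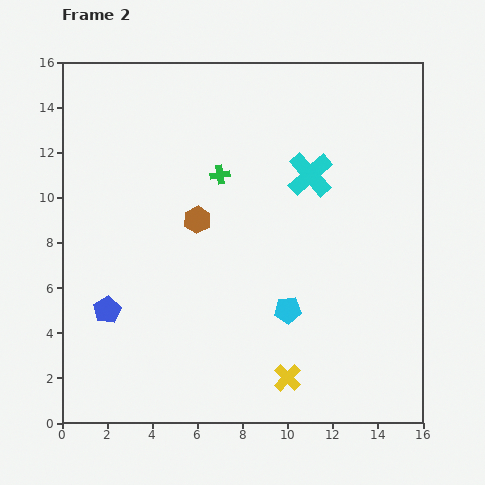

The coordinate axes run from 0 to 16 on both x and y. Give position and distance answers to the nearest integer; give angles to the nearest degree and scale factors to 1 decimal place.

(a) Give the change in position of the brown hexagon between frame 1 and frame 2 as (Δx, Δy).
(-1, 0)

The brown hexagon was at (7, 9) in frame 1 and (6, 9) in frame 2.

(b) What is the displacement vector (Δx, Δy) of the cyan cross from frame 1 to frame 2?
(0, 1)

The cyan cross was at (11, 10) in frame 1 and (11, 11) in frame 2.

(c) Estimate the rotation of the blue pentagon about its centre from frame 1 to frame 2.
22° clockwise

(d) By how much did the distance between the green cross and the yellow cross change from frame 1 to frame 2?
-1

Distance in frame 1: 10. Distance in frame 2: 9.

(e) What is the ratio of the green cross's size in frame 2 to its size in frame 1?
0.7×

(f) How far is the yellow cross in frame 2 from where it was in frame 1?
2

The yellow cross moved from (10, 4) to (10, 2), a distance of √(0² + 2²) ≈ 2.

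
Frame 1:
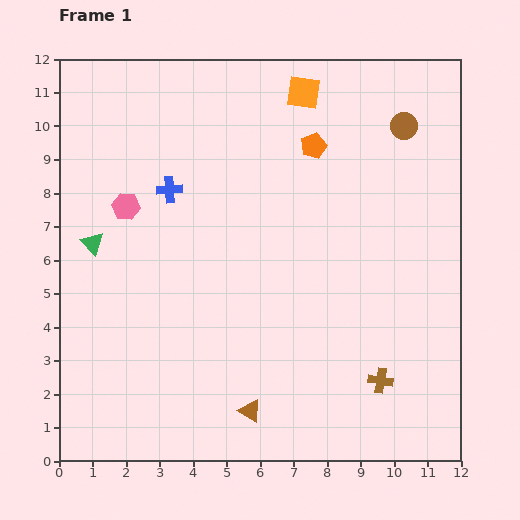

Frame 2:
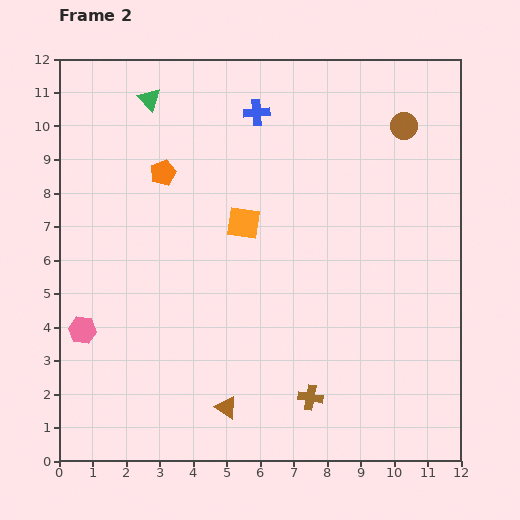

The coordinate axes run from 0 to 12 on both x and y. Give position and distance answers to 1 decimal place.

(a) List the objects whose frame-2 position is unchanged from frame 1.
the brown circle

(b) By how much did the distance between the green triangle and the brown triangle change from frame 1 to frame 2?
+2.6

Distance in frame 1: 6.9. Distance in frame 2: 9.5.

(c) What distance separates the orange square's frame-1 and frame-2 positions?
4.3

The orange square moved from (7.3, 11.0) to (5.5, 7.1), a distance of √(1.8² + 3.9²) ≈ 4.3.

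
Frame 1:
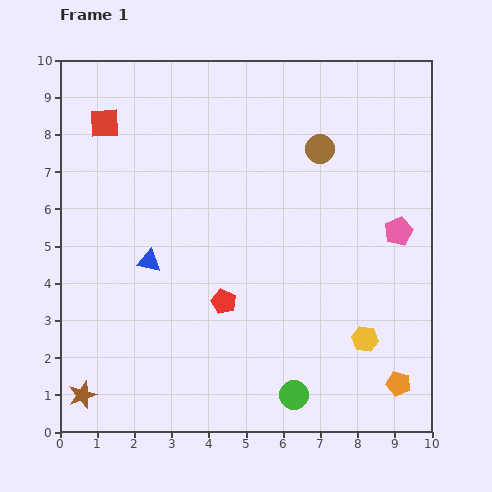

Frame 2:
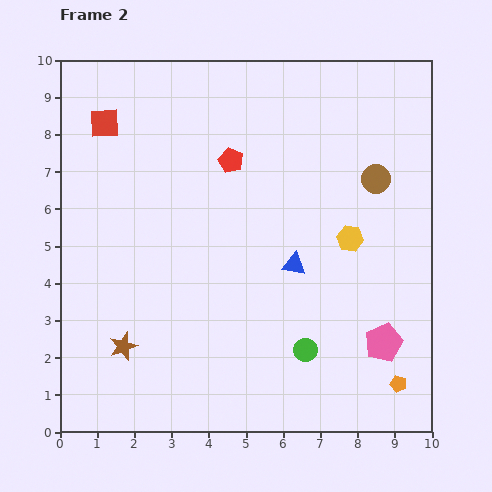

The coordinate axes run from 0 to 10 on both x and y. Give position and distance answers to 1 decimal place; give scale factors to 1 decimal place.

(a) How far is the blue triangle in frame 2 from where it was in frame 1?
3.9

The blue triangle moved from (2.4, 4.6) to (6.3, 4.5), a distance of √(3.9² + 0.1²) ≈ 3.9.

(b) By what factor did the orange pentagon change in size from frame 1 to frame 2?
0.7×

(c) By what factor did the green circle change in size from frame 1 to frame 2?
0.8×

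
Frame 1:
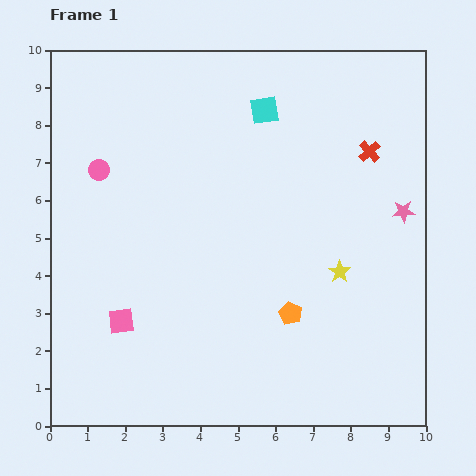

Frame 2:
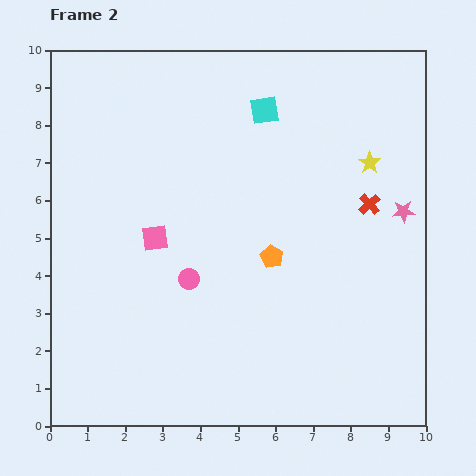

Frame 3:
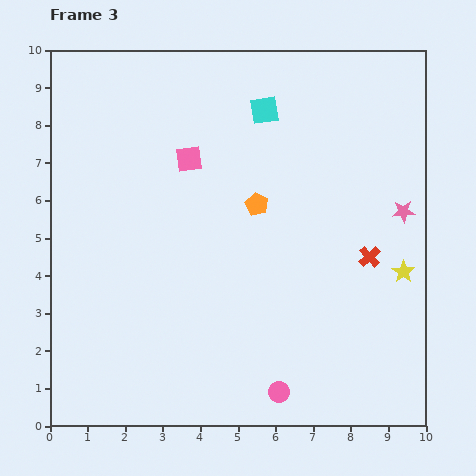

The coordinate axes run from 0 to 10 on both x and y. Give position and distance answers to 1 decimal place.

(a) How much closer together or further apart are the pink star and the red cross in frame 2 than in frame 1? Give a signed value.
-0.9

Distance in frame 1: 1.8. Distance in frame 2: 0.9.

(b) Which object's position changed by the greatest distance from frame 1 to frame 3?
the pink circle

(moved 7.6; next 4.7)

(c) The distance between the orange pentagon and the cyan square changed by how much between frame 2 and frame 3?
-1.4

Distance in frame 2: 3.9. Distance in frame 3: 2.5.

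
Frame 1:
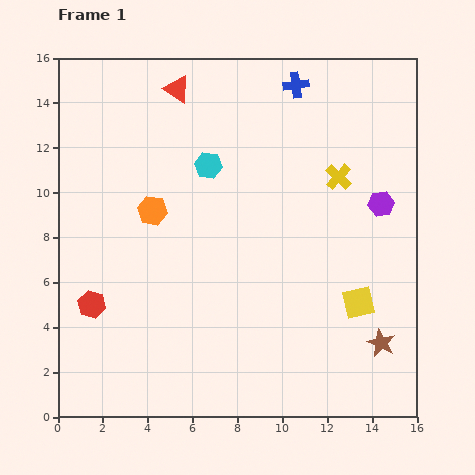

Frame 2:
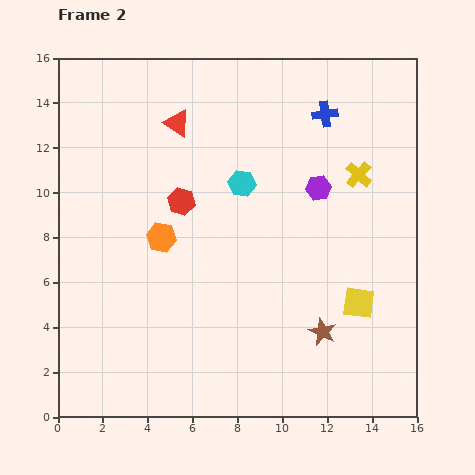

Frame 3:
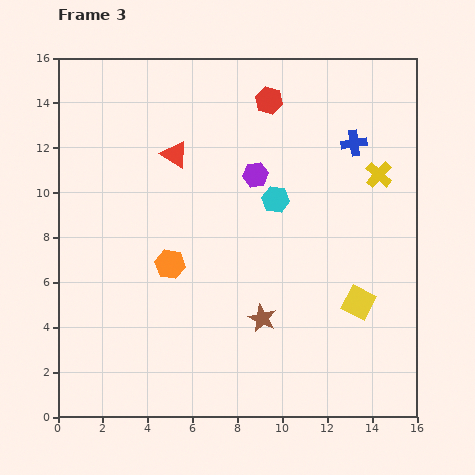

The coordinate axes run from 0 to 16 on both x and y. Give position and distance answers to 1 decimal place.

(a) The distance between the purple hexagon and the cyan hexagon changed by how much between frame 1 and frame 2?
-4.5

Distance in frame 1: 7.9. Distance in frame 2: 3.4.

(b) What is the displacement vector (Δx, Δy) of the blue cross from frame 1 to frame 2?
(1.3, -1.3)

The blue cross was at (10.6, 14.8) in frame 1 and (11.9, 13.5) in frame 2.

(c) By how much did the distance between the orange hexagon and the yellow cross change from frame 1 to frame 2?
+0.8

Distance in frame 1: 8.4. Distance in frame 2: 9.2.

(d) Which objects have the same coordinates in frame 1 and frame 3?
the yellow square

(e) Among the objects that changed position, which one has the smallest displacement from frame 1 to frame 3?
the yellow cross

(moved 1.8)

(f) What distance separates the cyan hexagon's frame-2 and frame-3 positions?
1.7

The cyan hexagon moved from (8.2, 10.4) to (9.7, 9.7), a distance of √(1.5² + 0.7²) ≈ 1.7.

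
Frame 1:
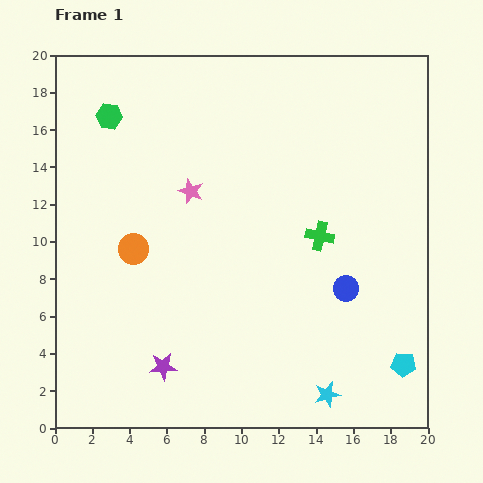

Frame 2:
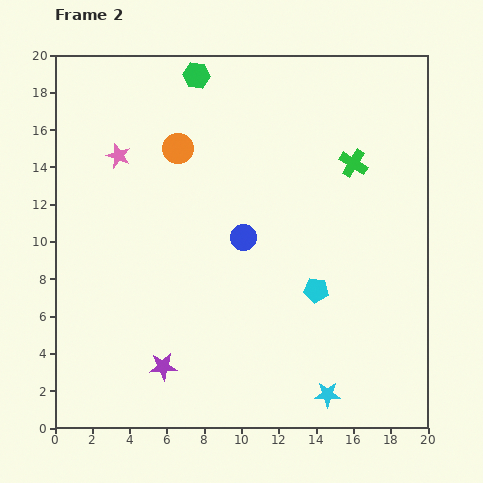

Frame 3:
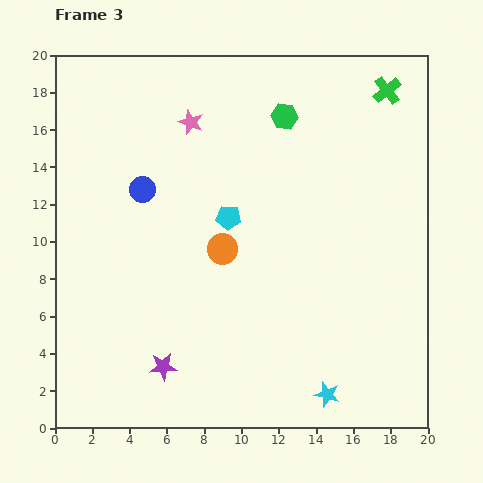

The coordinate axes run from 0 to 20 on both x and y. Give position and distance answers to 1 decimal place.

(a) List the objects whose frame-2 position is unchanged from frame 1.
the purple star, the cyan star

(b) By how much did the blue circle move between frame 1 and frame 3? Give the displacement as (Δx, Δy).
(-10.9, 5.3)

The blue circle was at (15.6, 7.5) in frame 1 and (4.7, 12.8) in frame 3.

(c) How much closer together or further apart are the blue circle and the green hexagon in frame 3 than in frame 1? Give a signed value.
-7.2

Distance in frame 1: 15.7. Distance in frame 3: 8.5.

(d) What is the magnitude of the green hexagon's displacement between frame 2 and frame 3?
5.2

The green hexagon moved from (7.6, 18.9) to (12.3, 16.7), a distance of √(4.7² + 2.2²) ≈ 5.2.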